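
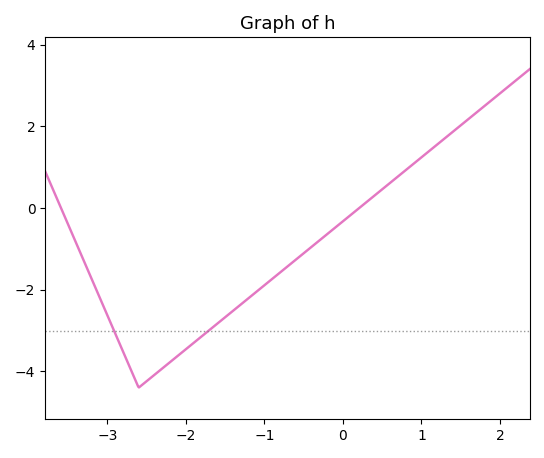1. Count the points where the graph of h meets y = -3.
2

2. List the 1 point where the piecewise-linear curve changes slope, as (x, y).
(-2.6, -4.4)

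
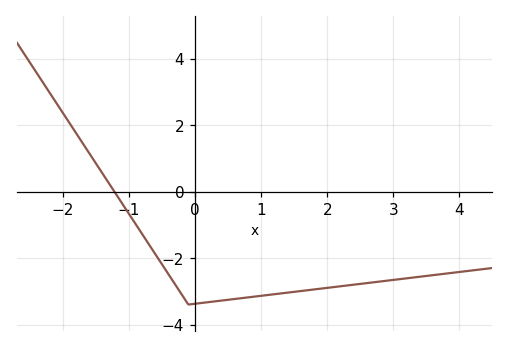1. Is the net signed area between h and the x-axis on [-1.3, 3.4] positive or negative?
negative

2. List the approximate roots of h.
-1.22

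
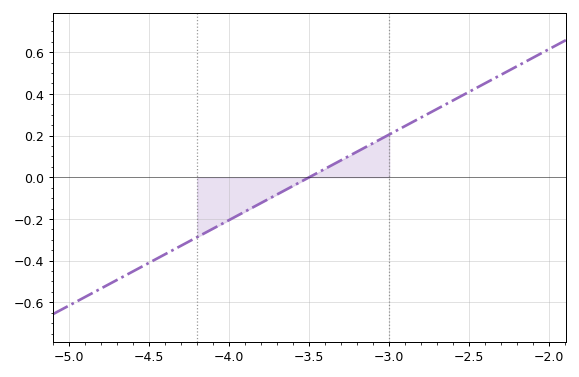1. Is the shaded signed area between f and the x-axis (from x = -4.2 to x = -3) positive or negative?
negative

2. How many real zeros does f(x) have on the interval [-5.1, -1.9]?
1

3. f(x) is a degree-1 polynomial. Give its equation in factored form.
y = 0.41(x + 3.5)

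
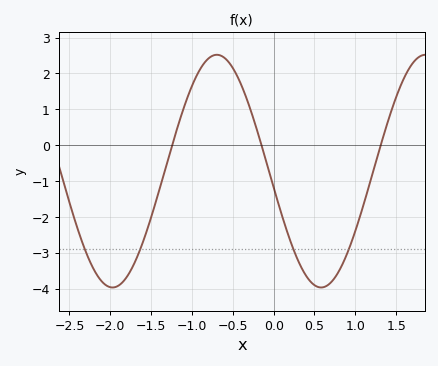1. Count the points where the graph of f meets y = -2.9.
4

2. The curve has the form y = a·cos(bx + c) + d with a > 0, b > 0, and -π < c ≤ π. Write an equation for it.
y = 3.24cos(2.46x + 1.71) - 0.72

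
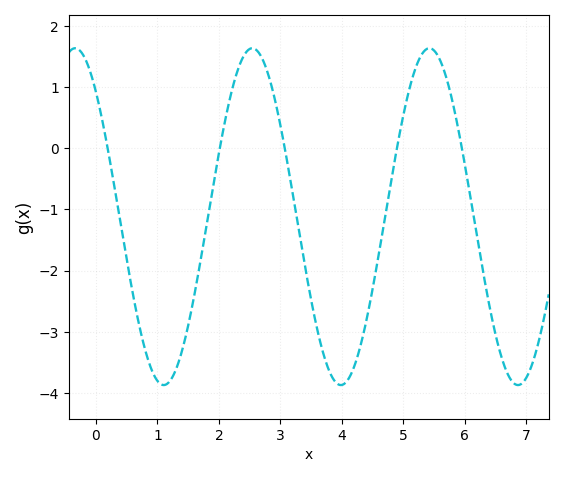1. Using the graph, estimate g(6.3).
-2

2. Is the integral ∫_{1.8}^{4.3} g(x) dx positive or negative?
negative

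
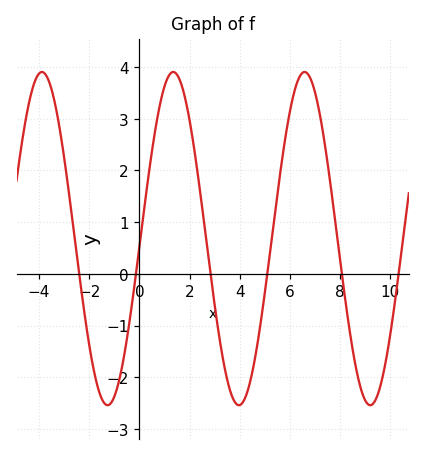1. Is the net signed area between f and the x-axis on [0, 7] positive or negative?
positive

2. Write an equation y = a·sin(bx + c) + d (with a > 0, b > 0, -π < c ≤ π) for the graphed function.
y = 3.22sin(1.2x - 0.05) + 0.68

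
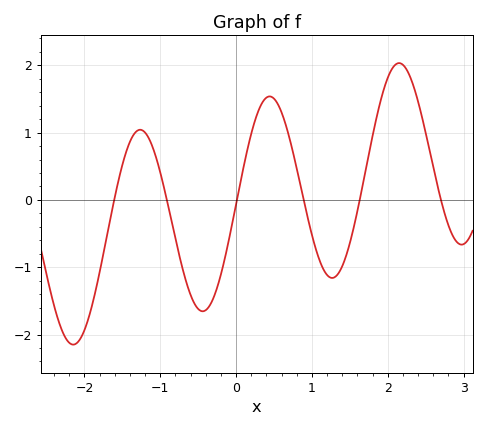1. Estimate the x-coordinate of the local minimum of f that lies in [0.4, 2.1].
1.3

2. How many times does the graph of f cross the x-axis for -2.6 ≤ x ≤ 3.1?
6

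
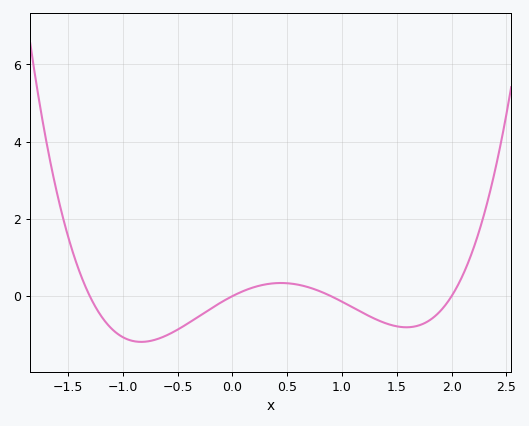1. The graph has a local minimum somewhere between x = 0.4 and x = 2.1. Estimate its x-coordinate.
1.59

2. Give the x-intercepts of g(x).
-1.3, 0, 0.9, 2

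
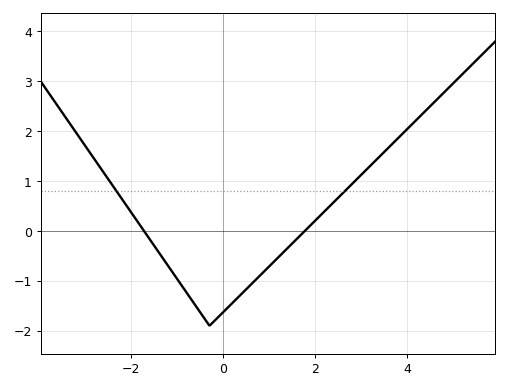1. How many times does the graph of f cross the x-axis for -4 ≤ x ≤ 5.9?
2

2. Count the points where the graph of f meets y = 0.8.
2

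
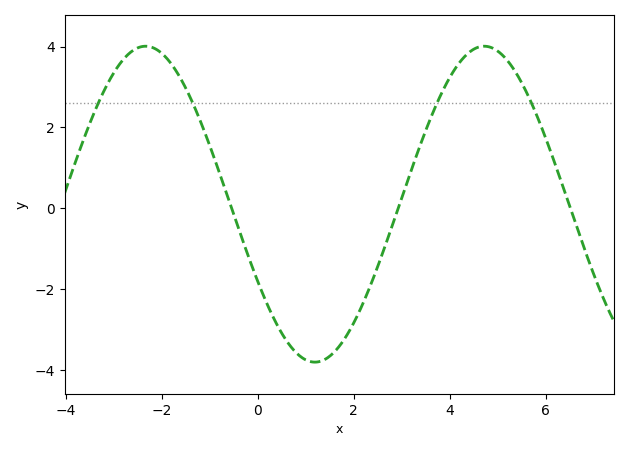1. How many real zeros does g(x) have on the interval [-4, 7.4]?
3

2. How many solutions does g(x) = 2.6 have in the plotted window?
4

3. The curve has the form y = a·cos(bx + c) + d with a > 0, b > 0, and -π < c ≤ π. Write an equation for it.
y = 3.91cos(0.89x + 2.1) + 0.1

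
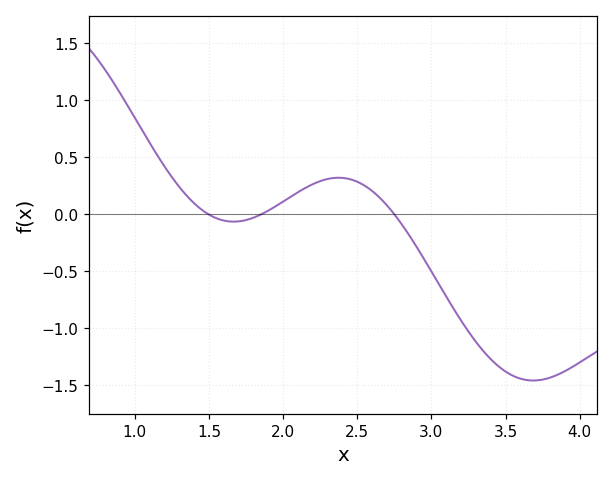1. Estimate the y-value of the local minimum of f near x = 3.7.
-1.46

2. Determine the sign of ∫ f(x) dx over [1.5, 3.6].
negative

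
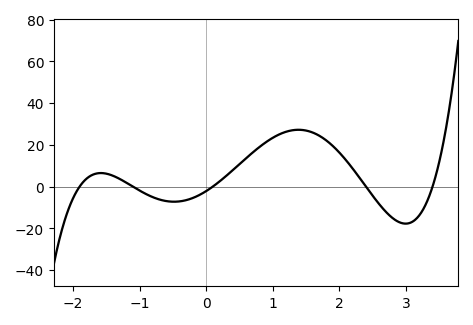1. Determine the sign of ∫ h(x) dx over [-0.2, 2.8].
positive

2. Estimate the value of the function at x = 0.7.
16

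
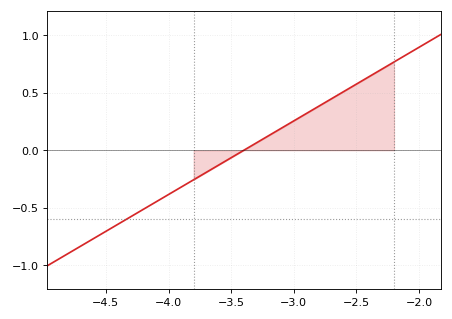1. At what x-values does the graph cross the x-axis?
-3.4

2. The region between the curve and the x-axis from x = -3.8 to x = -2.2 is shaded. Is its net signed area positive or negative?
positive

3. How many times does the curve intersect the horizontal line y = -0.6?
1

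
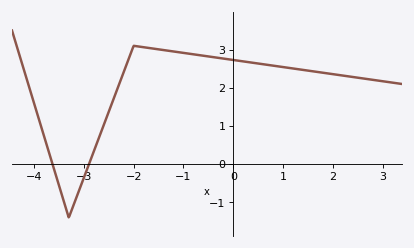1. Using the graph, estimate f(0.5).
2.64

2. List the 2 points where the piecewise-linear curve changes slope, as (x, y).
(-3.3, -1.4); (-2, 3.1)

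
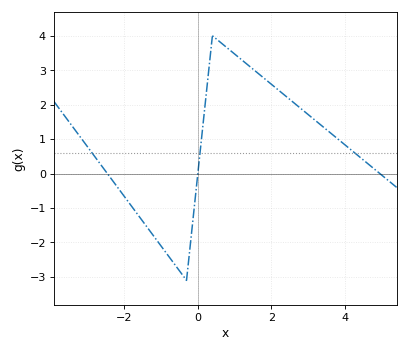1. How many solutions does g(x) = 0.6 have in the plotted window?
3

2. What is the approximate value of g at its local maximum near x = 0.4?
4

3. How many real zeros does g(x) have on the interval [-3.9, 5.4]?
3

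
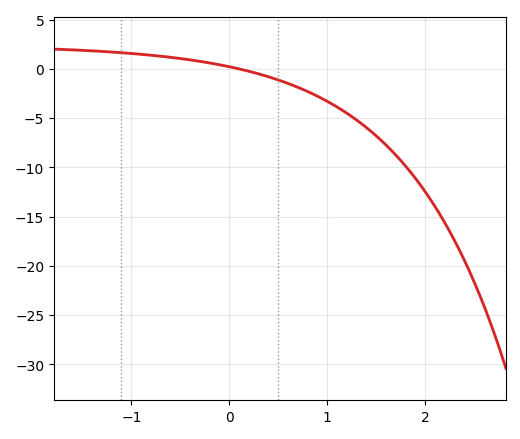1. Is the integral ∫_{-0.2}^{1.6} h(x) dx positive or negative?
negative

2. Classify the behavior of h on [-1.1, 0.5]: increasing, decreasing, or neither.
decreasing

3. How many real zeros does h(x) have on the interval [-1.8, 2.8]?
1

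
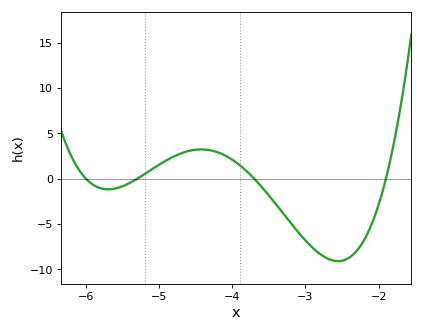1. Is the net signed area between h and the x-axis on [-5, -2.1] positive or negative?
negative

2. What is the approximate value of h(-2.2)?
-6.79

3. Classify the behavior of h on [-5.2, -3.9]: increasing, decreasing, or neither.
neither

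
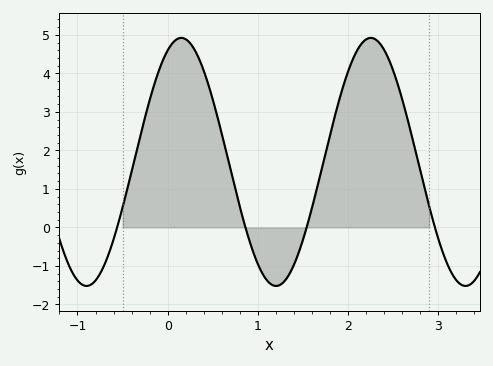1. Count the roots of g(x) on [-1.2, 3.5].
4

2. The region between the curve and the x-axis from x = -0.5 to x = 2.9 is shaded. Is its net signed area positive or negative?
positive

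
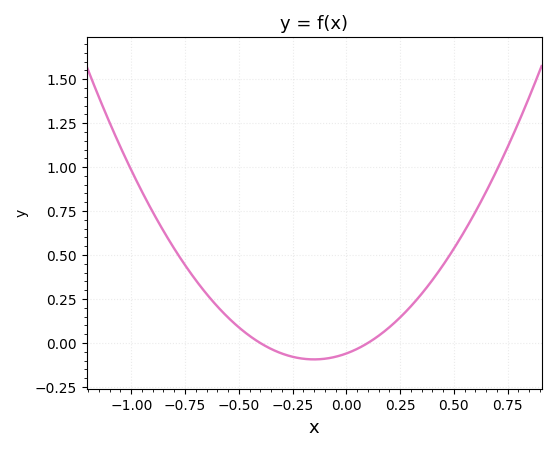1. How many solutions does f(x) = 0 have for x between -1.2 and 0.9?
2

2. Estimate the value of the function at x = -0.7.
0.358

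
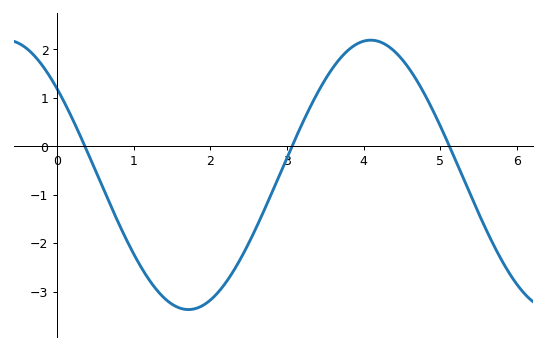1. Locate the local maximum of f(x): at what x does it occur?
4.1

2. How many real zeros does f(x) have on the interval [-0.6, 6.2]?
3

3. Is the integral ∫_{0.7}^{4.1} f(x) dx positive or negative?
negative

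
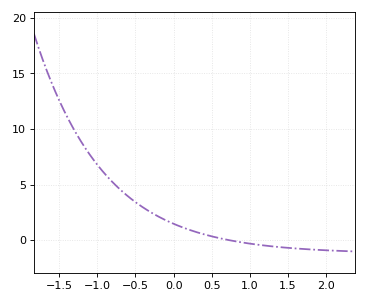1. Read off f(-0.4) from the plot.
2.94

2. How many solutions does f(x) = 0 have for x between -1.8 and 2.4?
1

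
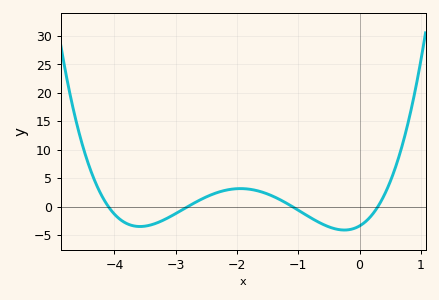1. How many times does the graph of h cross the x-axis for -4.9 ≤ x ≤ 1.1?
4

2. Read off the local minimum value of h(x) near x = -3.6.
-3.5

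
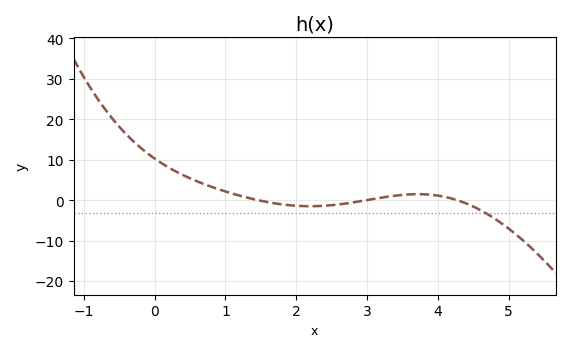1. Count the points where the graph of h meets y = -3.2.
1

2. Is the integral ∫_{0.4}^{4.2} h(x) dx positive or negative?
positive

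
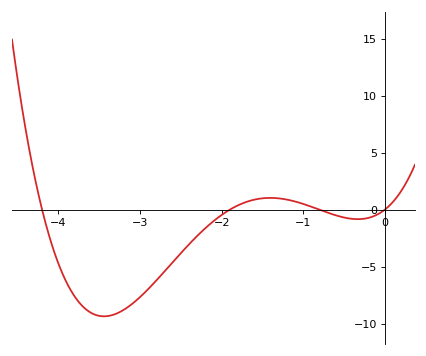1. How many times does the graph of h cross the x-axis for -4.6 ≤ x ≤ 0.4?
4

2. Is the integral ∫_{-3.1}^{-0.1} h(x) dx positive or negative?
negative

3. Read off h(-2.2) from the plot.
-1.5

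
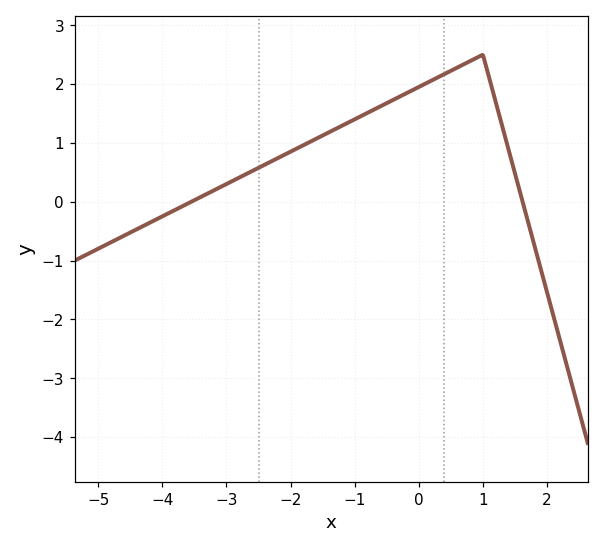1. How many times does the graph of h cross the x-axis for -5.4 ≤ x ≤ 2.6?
2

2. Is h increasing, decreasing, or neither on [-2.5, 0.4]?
increasing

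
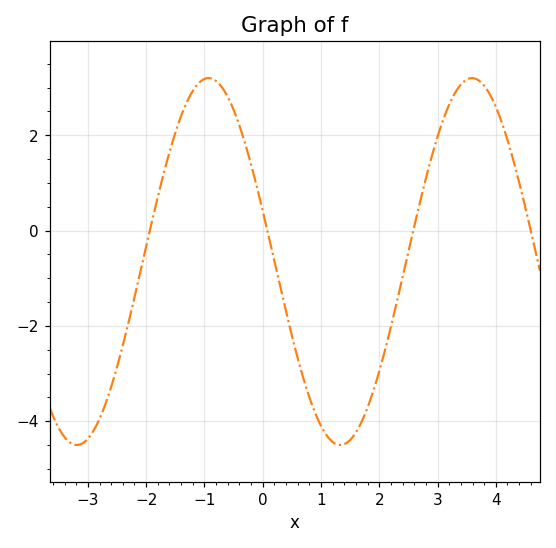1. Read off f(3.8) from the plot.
3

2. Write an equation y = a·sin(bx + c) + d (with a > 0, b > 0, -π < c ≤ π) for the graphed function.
y = 3.85sin(1.4x + 2.9) - 0.65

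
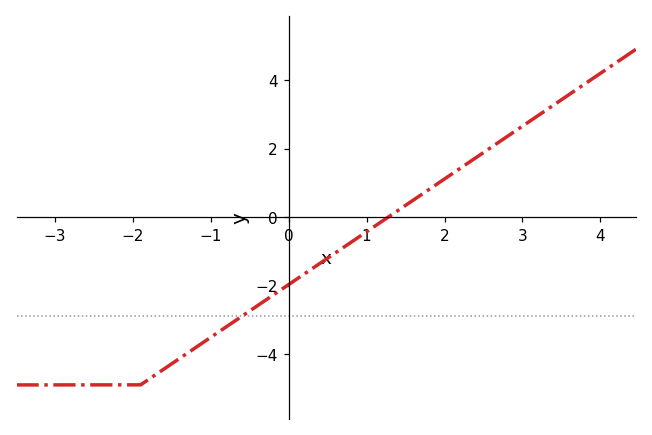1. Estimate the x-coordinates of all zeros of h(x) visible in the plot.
1.28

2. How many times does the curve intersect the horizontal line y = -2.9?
1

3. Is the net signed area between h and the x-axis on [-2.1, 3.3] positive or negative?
negative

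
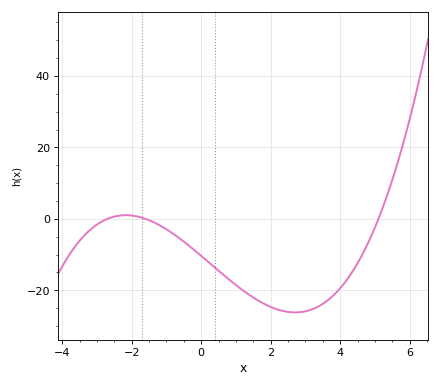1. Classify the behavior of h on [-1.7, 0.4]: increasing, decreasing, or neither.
decreasing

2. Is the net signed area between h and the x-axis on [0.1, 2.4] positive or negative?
negative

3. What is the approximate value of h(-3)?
-2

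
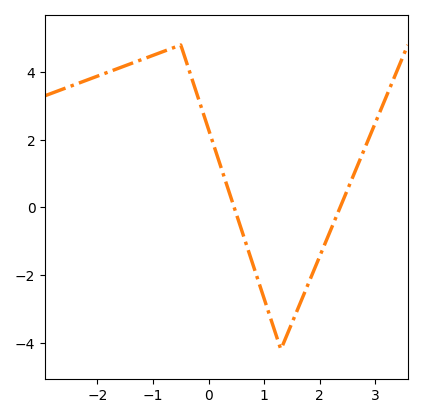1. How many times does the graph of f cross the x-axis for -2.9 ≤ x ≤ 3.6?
2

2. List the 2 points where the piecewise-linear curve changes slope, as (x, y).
(-0.5, 4.8); (1.3, -4.2)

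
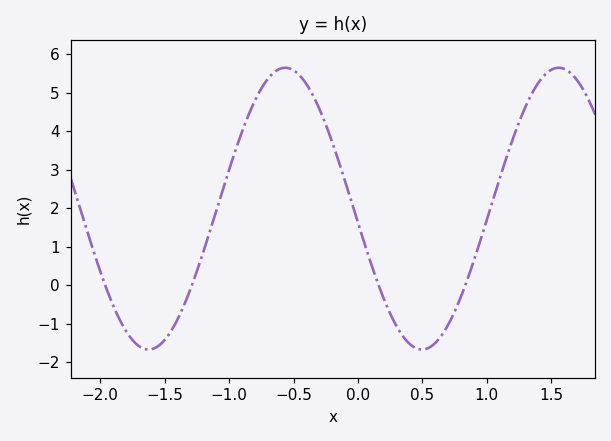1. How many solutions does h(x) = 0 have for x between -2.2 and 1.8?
4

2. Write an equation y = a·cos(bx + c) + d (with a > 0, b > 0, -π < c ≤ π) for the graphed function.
y = 3.66cos(3x + 1.7) + 1.99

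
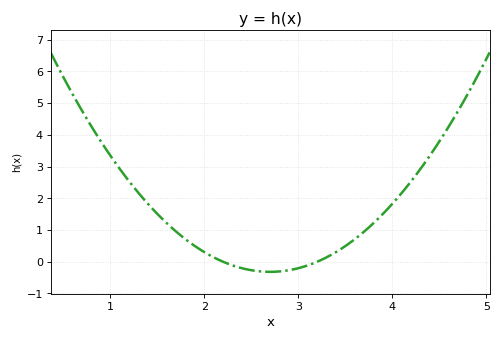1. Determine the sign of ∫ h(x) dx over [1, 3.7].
positive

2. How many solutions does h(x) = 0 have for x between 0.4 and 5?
2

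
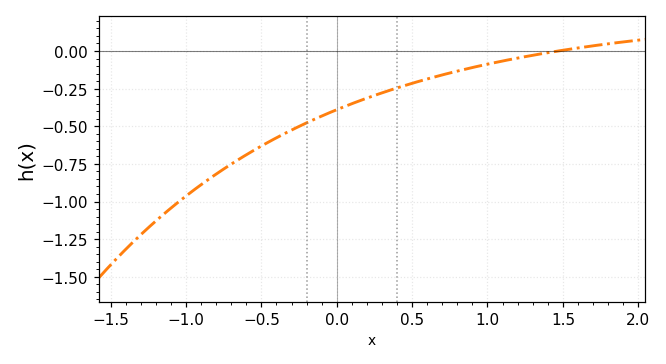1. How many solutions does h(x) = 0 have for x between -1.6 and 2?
1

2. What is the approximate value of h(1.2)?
-0.047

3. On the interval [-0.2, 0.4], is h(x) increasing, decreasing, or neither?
increasing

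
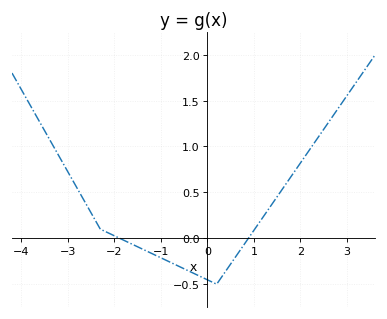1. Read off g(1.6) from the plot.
0.528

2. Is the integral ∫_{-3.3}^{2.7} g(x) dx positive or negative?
positive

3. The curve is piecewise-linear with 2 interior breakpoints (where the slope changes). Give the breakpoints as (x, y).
(-2.3, 0.1); (0.2, -0.5)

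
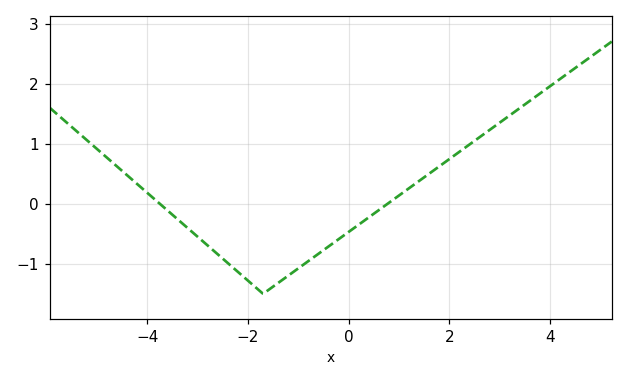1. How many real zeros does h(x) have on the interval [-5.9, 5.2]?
2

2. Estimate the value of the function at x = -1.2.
-1.2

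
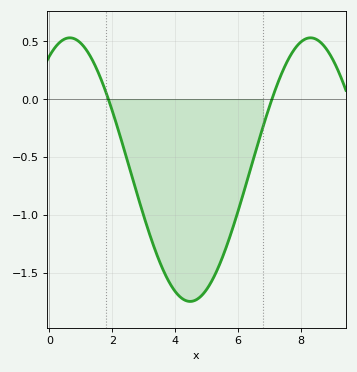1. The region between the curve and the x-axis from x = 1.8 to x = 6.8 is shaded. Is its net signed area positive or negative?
negative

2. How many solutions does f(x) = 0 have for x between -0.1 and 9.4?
2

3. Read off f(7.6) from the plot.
0.342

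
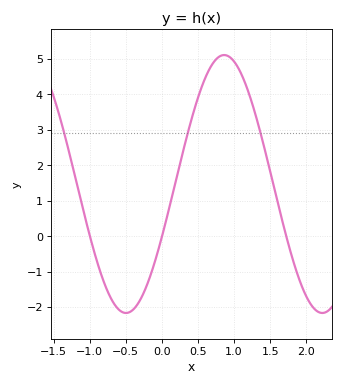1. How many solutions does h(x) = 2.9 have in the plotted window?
3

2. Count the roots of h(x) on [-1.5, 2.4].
3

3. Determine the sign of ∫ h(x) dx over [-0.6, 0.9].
positive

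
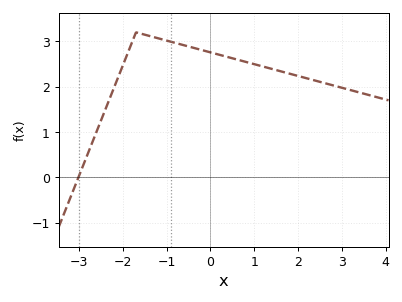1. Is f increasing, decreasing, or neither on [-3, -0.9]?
neither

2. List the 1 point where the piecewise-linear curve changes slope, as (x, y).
(-1.7, 3.2)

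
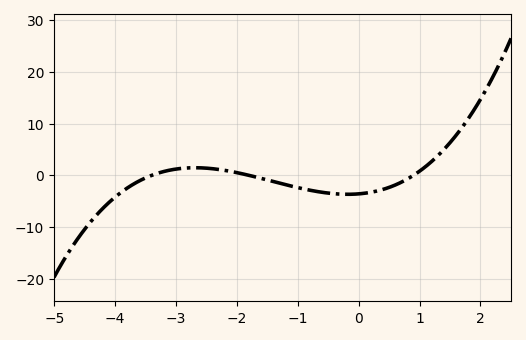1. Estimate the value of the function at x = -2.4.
1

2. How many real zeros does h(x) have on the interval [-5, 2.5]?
3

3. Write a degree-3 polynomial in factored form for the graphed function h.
y = 0.65(x + 3.4)(x + 1.8)(x - 0.9)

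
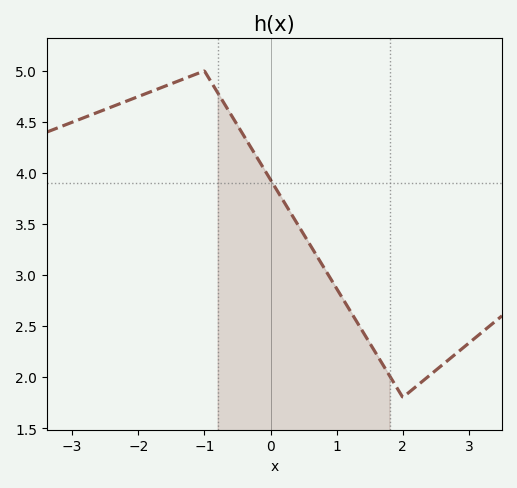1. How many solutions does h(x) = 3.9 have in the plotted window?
1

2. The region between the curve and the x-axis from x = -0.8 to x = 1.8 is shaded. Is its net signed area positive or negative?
positive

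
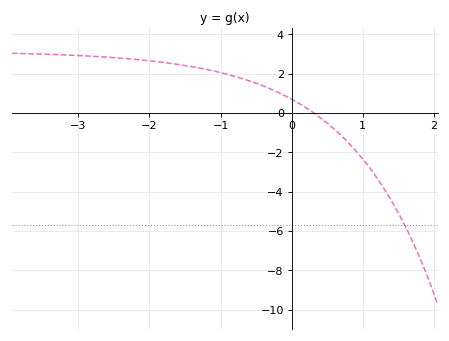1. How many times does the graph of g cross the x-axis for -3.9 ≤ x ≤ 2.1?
1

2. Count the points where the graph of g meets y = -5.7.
1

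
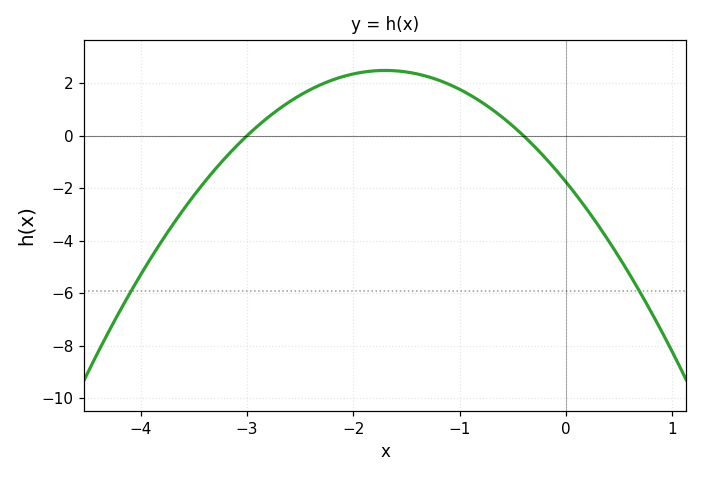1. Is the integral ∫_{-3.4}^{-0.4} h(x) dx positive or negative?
positive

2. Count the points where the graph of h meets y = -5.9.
2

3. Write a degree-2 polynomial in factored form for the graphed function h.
y = -1.47(x + 3)(x + 0.4)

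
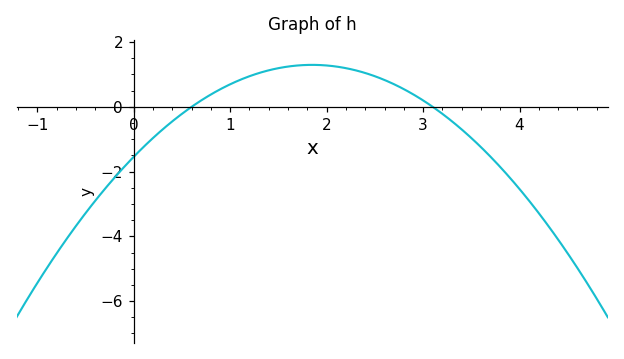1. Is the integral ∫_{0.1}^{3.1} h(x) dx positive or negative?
positive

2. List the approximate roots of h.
0.6, 3.1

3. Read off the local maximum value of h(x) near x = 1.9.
1.2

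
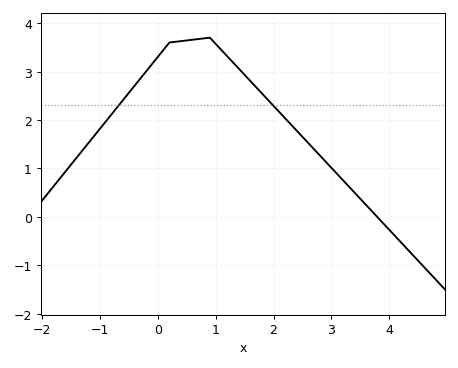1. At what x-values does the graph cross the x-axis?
3.8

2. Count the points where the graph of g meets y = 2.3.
2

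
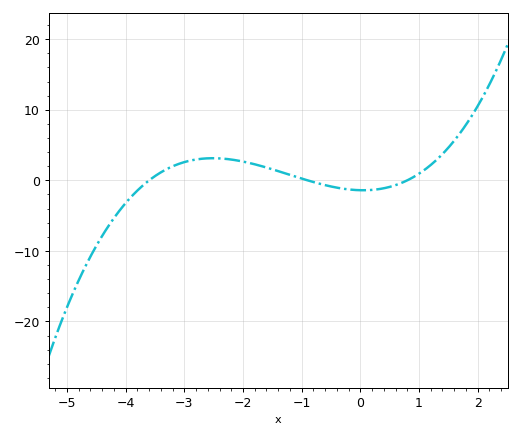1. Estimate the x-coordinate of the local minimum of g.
0.048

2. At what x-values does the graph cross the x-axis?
-3.6, -0.9, 0.8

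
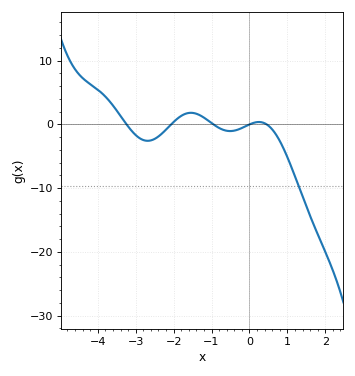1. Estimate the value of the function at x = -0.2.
-0.56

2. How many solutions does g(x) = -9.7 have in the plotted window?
1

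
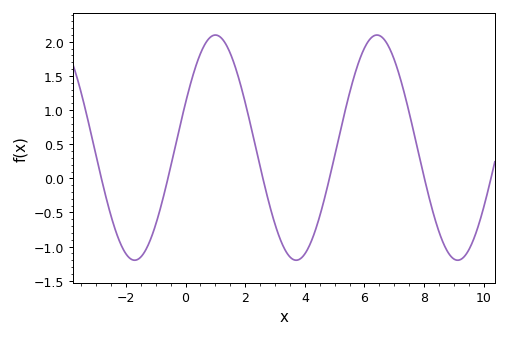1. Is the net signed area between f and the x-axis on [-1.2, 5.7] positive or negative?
positive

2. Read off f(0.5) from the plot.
1.83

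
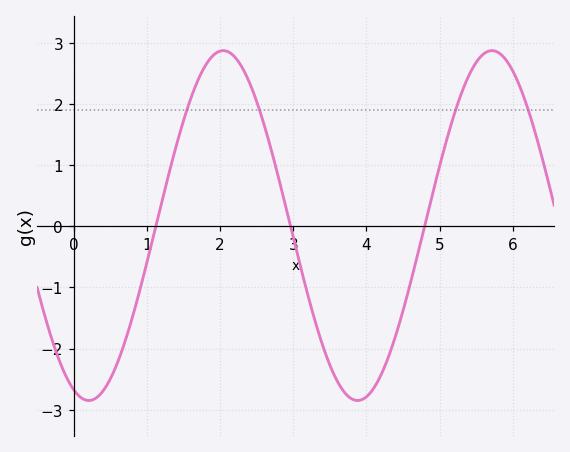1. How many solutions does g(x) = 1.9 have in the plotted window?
4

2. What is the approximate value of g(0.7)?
-1.89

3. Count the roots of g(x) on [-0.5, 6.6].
3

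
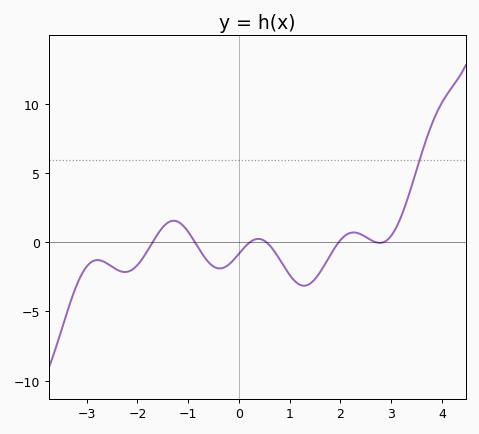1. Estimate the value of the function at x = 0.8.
-1.24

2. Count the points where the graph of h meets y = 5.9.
1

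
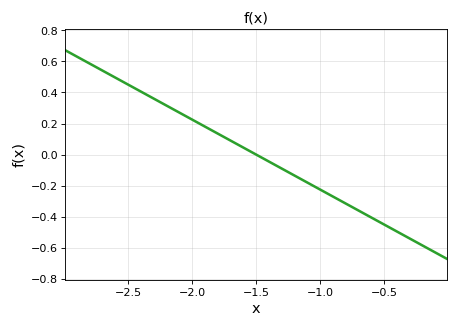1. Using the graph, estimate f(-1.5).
0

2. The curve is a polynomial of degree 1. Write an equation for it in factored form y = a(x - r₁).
y = -0.45(x + 1.5)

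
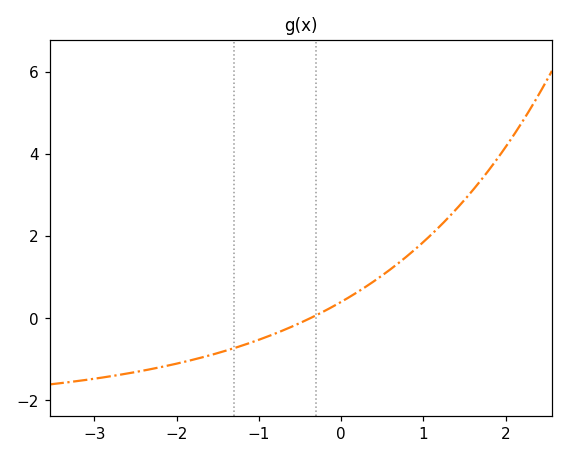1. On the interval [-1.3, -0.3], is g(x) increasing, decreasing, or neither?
increasing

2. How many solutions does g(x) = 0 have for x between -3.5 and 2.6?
1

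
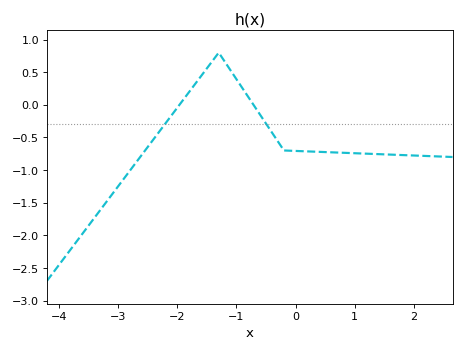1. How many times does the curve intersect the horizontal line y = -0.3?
2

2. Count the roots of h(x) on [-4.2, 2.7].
2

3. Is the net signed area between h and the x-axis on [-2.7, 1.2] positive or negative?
negative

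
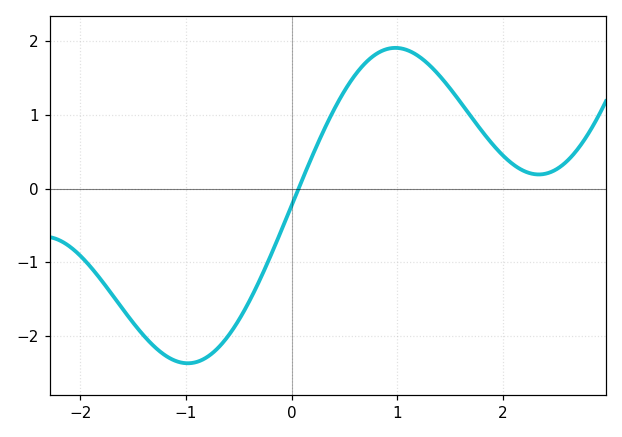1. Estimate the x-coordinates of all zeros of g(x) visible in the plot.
0.066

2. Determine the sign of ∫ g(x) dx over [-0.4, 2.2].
positive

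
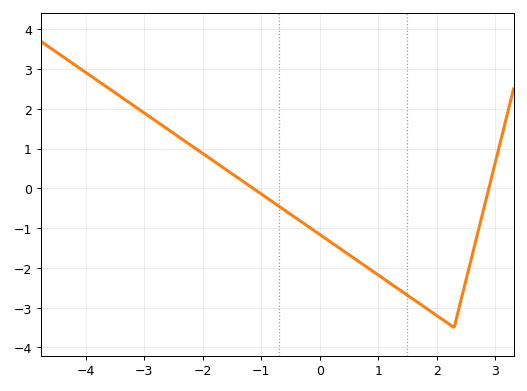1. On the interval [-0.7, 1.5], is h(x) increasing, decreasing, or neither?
decreasing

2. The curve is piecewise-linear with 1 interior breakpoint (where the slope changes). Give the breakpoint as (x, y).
(2.3, -3.5)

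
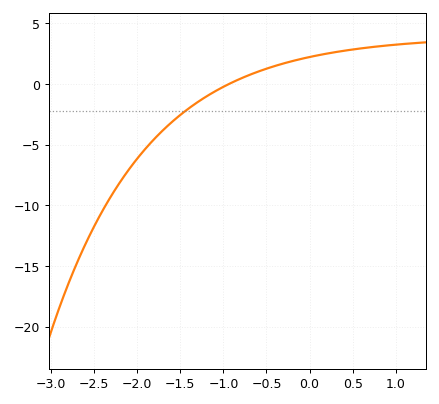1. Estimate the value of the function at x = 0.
2.22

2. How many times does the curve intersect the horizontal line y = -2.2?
1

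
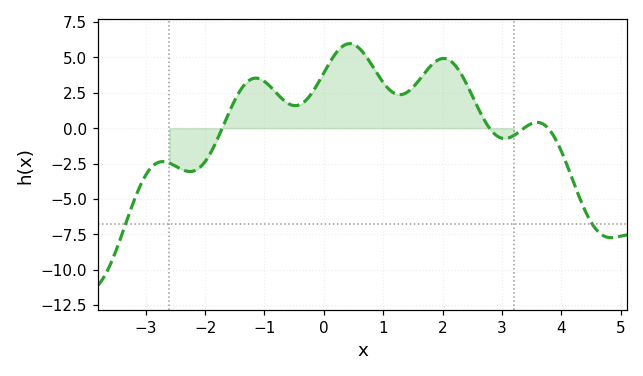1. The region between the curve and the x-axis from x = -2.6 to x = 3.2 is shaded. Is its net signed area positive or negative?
positive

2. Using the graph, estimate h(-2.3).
-3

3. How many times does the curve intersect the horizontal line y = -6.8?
2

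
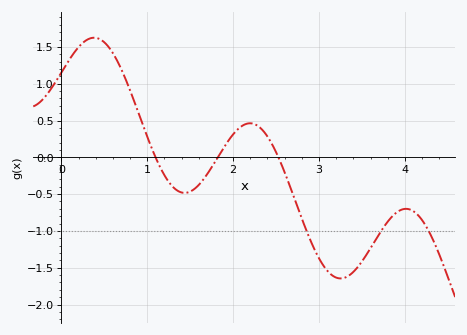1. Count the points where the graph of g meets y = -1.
3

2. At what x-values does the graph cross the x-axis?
1.1, 1.8, 2.5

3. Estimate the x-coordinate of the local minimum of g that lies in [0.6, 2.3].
1.4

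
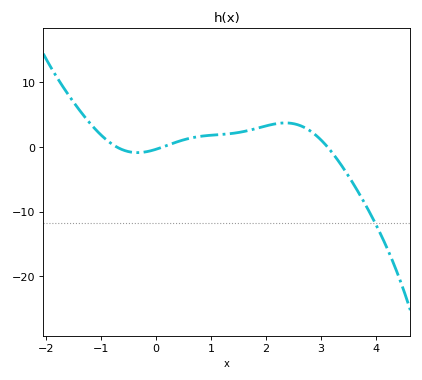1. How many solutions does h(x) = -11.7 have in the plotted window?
1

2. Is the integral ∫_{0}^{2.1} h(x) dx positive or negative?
positive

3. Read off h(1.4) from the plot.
2.12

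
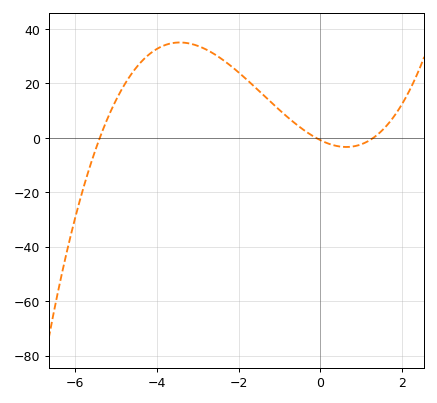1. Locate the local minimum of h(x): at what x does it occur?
0.6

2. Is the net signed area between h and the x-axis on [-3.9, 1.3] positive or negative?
positive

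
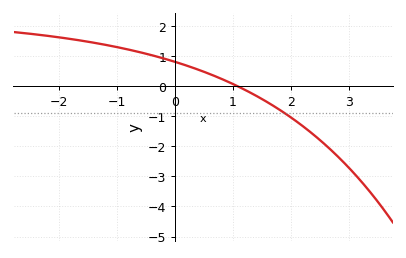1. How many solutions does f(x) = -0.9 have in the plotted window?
1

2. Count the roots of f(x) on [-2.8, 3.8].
1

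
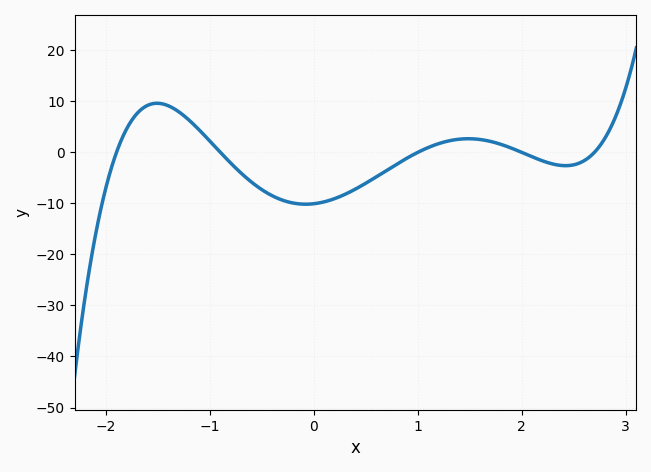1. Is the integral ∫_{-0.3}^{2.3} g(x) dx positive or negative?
negative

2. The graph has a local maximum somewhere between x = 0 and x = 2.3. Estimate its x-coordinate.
1.49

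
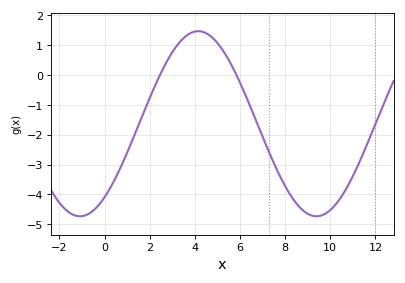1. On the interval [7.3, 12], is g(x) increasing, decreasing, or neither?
neither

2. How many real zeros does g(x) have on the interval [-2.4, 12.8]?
2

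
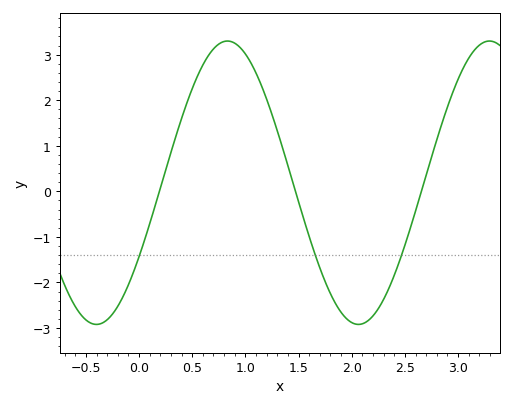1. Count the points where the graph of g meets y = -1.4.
3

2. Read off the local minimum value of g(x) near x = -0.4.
-2.9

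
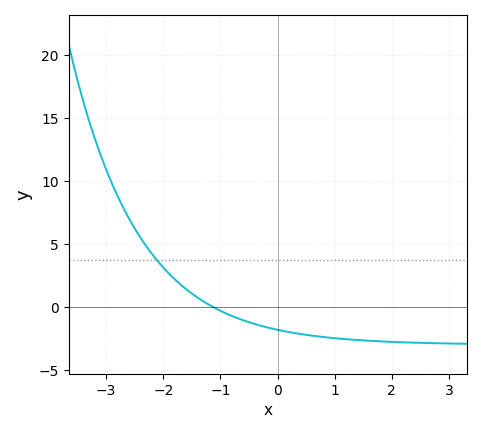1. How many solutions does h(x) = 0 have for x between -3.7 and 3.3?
1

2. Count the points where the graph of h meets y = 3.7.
1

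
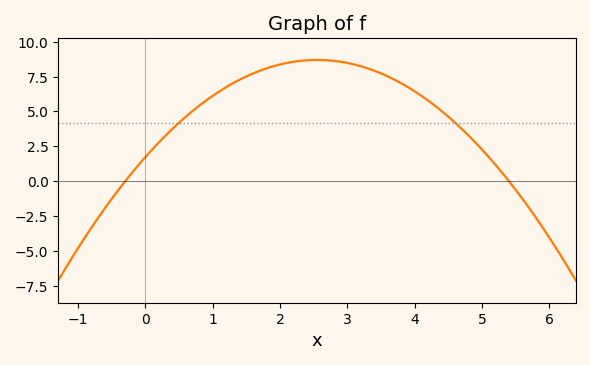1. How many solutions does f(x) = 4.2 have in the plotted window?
2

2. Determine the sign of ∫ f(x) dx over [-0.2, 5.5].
positive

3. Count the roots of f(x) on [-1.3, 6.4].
2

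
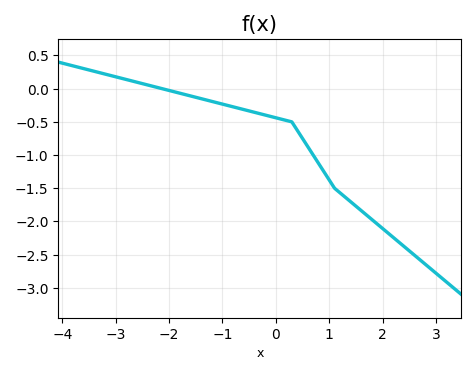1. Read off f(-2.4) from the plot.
0.056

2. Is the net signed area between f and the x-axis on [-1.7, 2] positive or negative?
negative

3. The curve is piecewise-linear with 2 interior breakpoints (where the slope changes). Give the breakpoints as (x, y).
(0.3, -0.5); (1.1, -1.5)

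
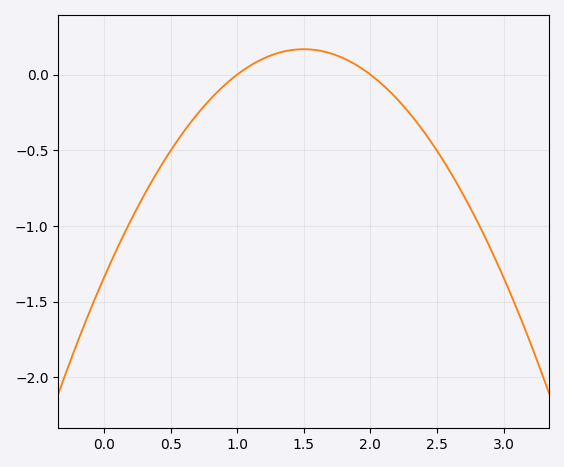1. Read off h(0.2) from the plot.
-0.95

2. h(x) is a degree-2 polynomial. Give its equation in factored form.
y = -0.67(x - 1)(x - 2)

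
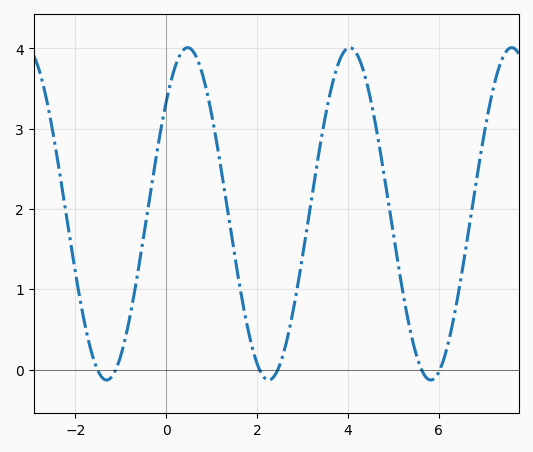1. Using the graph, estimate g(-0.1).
3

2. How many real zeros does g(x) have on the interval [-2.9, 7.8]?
6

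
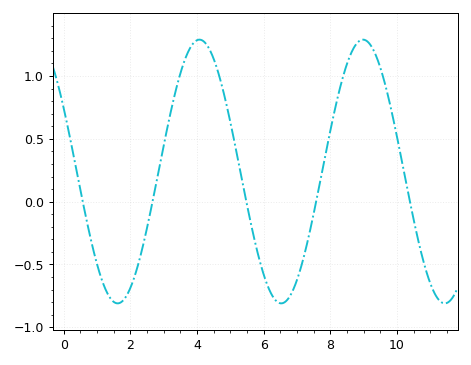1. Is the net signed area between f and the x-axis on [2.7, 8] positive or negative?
positive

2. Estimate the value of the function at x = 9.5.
1.07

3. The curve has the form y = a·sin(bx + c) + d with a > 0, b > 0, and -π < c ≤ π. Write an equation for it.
y = 1.05sin(1.28x + 2.64) + 0.24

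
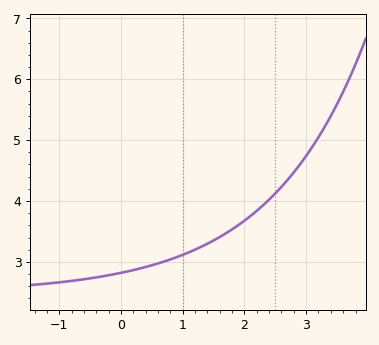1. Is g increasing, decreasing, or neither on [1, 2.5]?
increasing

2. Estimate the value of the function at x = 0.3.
2.89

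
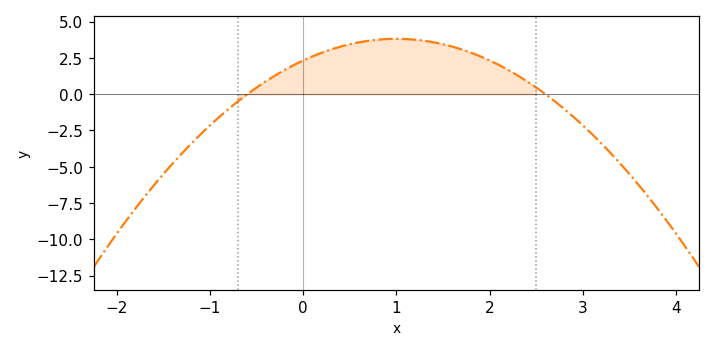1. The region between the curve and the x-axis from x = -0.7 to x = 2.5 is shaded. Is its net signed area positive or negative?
positive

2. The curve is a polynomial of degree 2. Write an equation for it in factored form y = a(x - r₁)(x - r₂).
y = -1.49(x + 0.6)(x - 2.6)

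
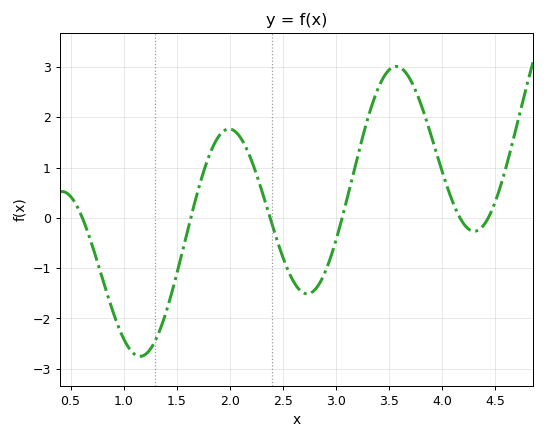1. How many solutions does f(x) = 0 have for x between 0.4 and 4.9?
6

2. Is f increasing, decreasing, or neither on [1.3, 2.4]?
neither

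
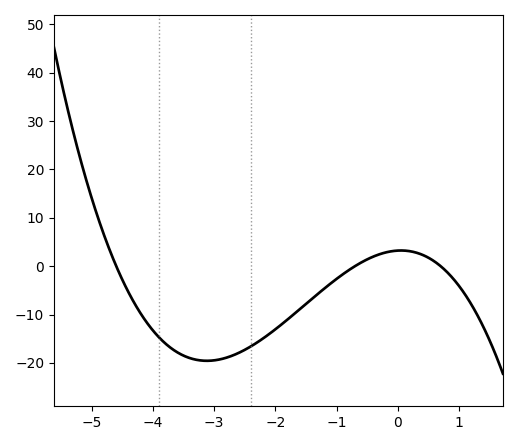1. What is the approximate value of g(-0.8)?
-1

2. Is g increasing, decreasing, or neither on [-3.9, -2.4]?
neither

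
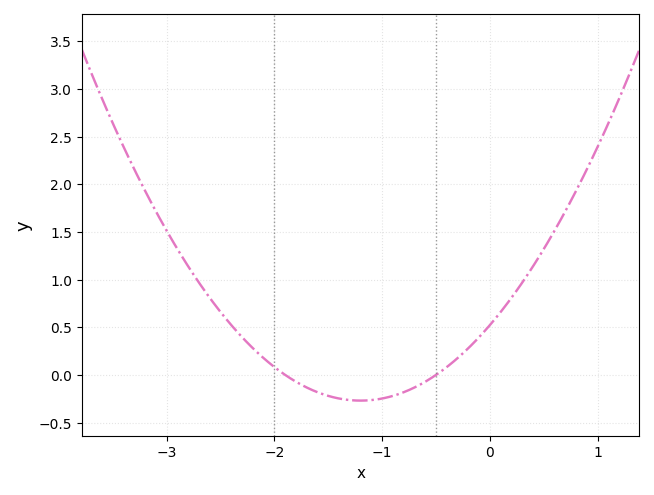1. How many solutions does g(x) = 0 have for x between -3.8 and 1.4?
2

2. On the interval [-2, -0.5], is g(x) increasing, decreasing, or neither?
neither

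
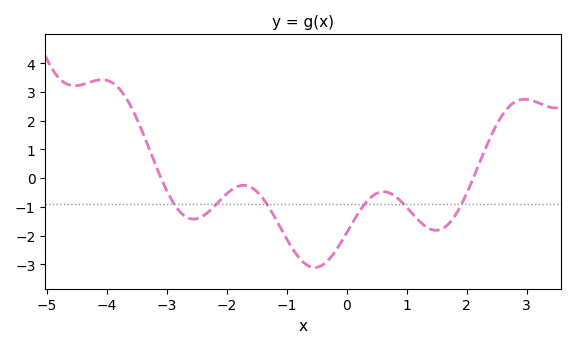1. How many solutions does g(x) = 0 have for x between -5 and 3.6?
2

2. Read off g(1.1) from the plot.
-1.2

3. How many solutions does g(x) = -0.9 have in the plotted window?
6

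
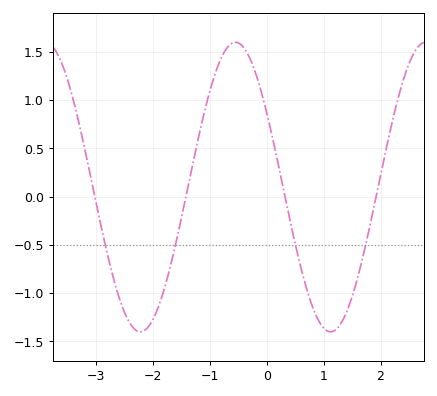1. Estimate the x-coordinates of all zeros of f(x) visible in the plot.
-3.02, -1.42, 0.322, 1.92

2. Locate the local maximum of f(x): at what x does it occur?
-0.548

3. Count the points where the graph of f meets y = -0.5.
4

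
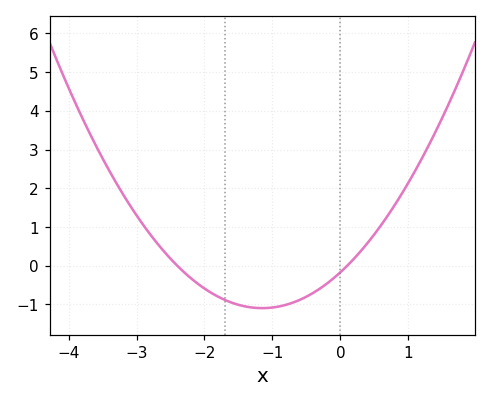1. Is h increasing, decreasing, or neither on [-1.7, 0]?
neither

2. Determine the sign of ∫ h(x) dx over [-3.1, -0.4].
negative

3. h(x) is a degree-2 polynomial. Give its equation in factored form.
y = 0.7(x + 2.4)(x - 0.1)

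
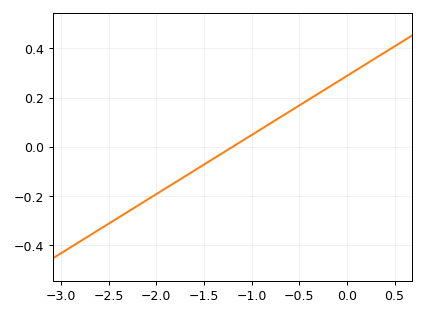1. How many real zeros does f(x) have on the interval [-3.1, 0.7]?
1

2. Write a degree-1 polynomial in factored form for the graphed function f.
y = 0.24(x + 1.2)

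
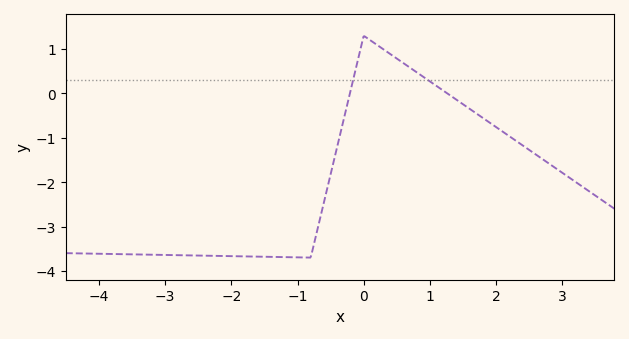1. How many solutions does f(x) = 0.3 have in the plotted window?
2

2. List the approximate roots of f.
-0.208, 1.26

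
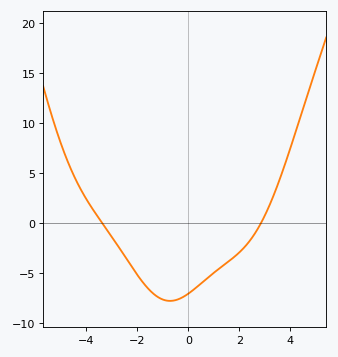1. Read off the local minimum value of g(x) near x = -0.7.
-8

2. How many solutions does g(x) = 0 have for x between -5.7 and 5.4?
2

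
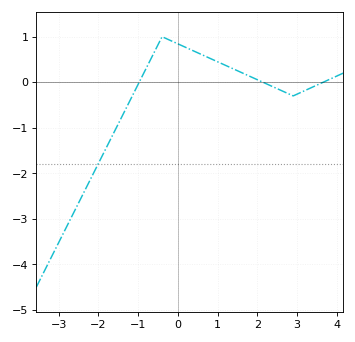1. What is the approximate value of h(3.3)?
-0.141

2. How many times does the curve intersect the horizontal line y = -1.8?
1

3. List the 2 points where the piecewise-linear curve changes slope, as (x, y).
(-0.4, 1); (2.9, -0.3)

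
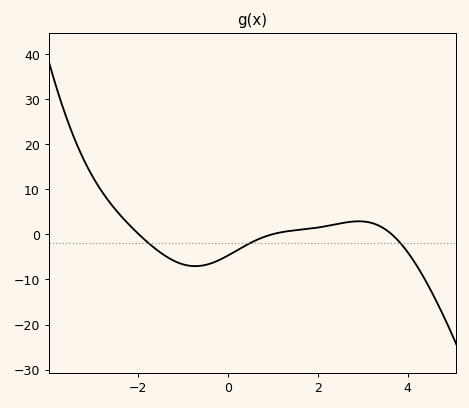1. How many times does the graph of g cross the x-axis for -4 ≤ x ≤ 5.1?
3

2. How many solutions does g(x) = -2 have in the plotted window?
3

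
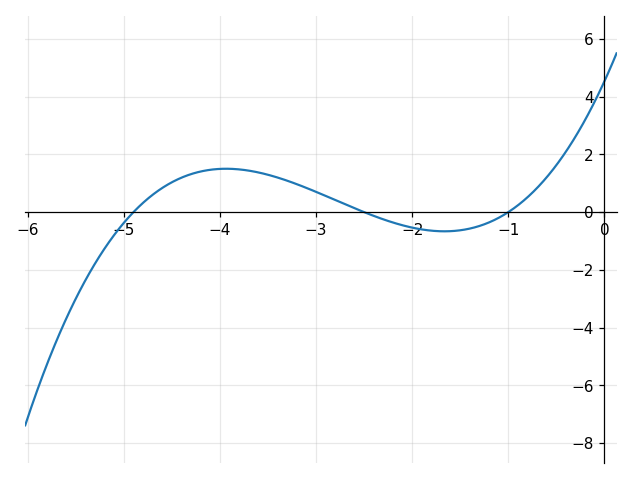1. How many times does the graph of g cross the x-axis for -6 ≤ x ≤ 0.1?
3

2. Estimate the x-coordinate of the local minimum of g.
-1.66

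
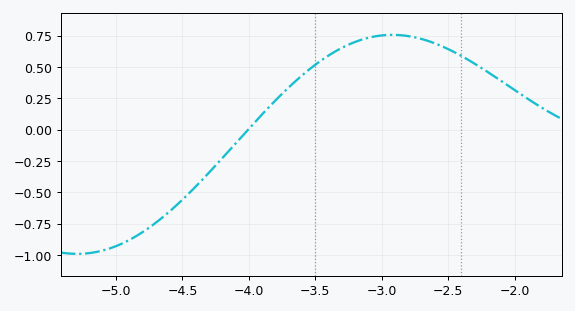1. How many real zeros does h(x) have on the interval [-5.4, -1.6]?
1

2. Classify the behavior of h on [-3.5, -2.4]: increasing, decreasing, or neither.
neither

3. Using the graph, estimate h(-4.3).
-0.34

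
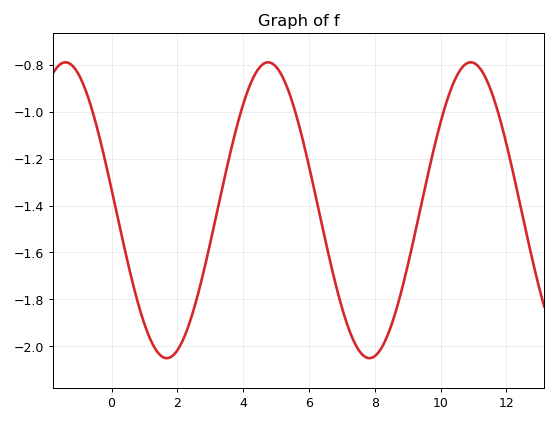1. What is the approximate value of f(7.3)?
-1.96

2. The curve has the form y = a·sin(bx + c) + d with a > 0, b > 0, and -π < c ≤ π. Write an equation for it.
y = 0.63sin(1x + 3) - 1.42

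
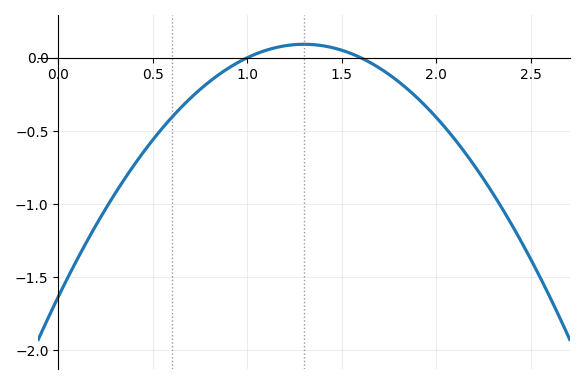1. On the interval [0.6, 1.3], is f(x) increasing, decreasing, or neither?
increasing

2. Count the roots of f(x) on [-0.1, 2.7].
2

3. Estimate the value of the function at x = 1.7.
-0.071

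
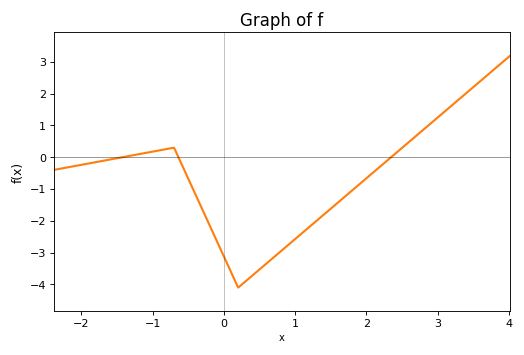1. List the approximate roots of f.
-1.42, -0.639, 2.35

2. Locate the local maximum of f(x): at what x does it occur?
-0.703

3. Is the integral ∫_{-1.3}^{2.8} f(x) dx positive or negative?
negative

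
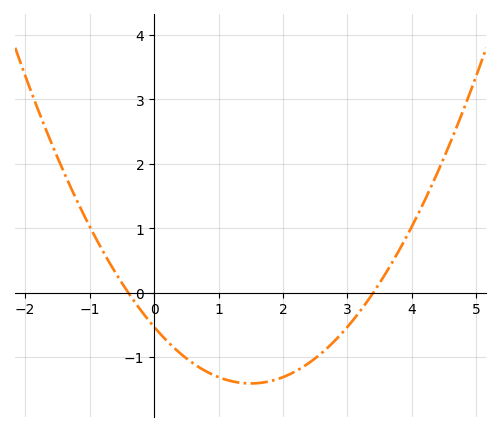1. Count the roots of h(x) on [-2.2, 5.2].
2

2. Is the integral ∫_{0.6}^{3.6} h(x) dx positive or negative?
negative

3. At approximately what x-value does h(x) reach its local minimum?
1.5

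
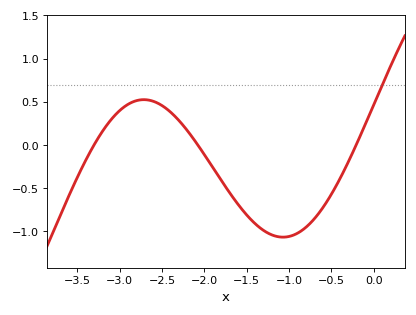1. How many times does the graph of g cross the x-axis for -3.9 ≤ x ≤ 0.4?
3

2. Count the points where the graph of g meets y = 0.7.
1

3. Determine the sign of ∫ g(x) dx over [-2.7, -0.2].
negative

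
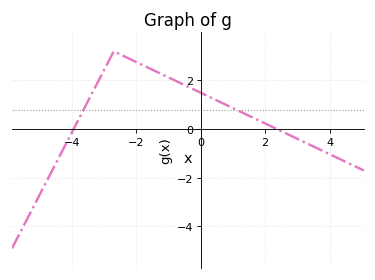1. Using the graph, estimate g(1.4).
0.6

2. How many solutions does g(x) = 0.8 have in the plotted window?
2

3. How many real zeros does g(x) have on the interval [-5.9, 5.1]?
2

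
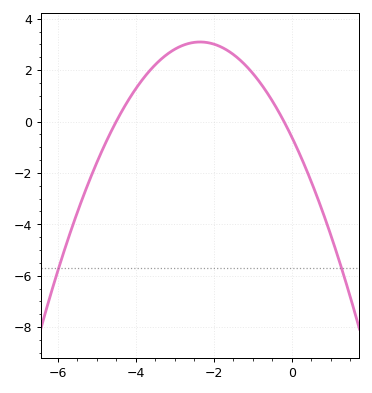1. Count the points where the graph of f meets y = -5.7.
2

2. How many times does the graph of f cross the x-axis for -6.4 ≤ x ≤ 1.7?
2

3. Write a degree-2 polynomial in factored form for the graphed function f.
y = -0.67(x + 4.5)(x + 0.2)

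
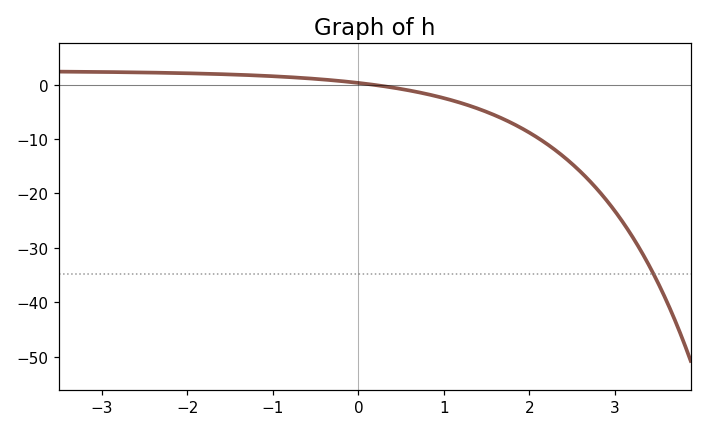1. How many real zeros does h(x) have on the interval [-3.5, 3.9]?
1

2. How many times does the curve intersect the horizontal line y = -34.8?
1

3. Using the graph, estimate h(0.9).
-2.1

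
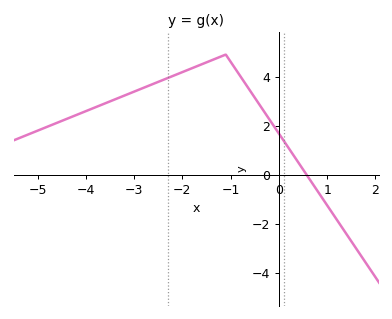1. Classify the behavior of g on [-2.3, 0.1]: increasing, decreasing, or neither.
neither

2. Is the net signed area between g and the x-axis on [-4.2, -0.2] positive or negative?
positive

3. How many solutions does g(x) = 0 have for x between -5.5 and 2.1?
1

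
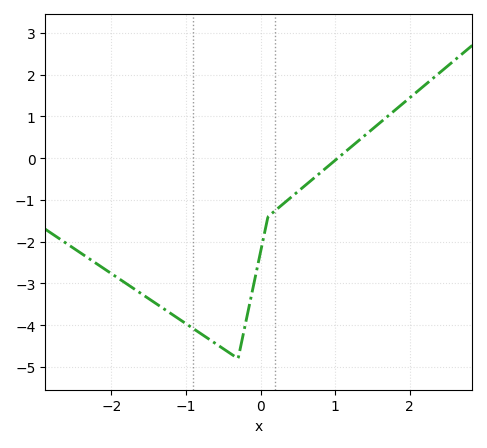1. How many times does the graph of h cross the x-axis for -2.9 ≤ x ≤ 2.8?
1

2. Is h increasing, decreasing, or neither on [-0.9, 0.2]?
neither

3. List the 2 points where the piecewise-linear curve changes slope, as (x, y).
(-0.3, -4.8); (0.1, -1.4)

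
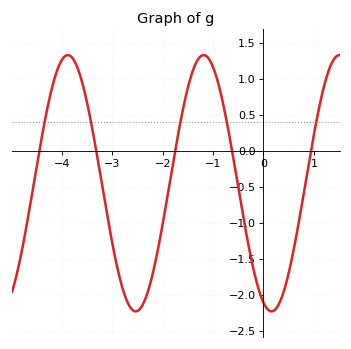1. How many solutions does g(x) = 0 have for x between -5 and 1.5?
5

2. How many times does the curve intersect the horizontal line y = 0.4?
5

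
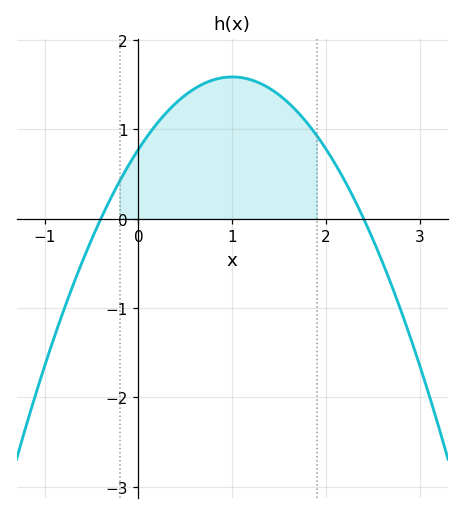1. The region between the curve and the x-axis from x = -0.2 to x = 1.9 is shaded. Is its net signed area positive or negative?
positive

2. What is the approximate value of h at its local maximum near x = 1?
1.6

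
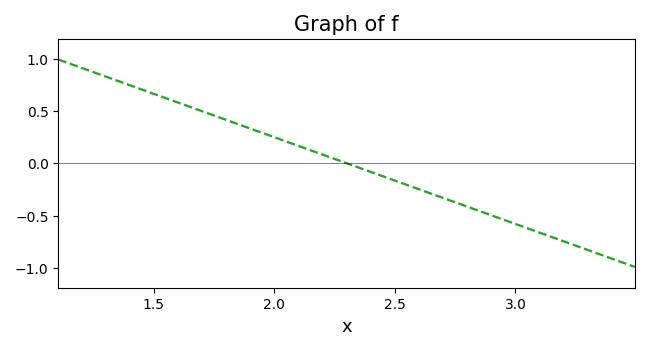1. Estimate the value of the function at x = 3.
-0.6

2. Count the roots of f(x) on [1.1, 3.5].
1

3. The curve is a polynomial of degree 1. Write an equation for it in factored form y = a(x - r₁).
y = -0.83(x - 2.3)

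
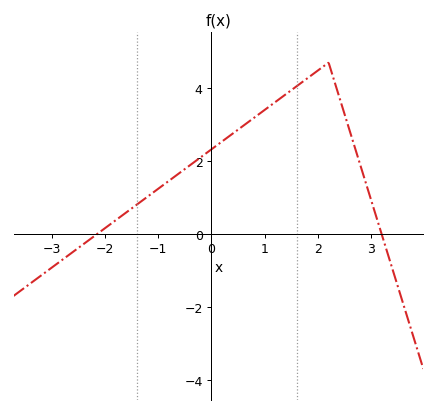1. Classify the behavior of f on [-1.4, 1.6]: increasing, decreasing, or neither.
increasing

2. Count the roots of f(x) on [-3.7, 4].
2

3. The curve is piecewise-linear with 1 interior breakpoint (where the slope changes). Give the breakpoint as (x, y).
(2.2, 4.7)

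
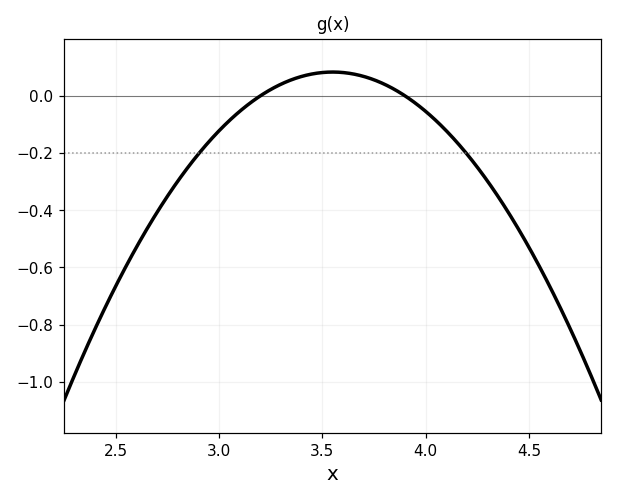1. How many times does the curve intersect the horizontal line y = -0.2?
2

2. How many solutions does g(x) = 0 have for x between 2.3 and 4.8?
2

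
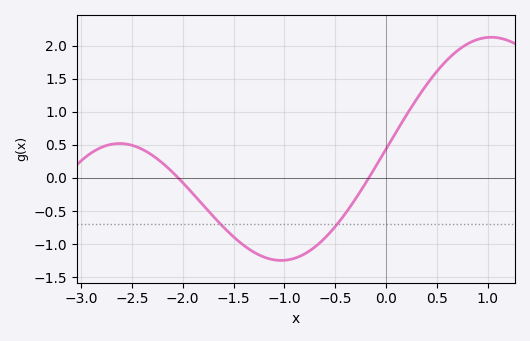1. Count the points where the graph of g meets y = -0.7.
2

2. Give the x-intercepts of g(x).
-2.04, -0.171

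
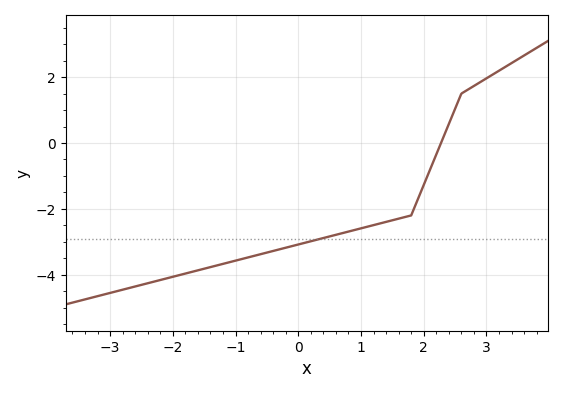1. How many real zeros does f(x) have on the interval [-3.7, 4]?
1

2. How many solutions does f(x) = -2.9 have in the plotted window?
1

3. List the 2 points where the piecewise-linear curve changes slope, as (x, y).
(1.8, -2.2); (2.6, 1.5)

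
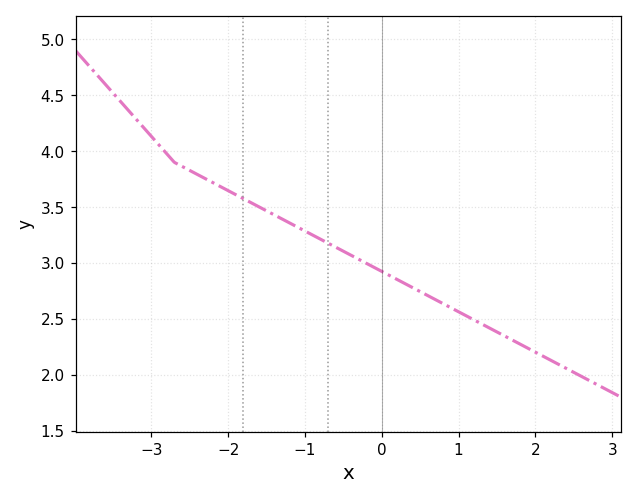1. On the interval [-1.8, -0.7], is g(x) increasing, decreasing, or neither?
decreasing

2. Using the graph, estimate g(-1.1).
3.32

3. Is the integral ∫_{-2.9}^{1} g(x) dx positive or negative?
positive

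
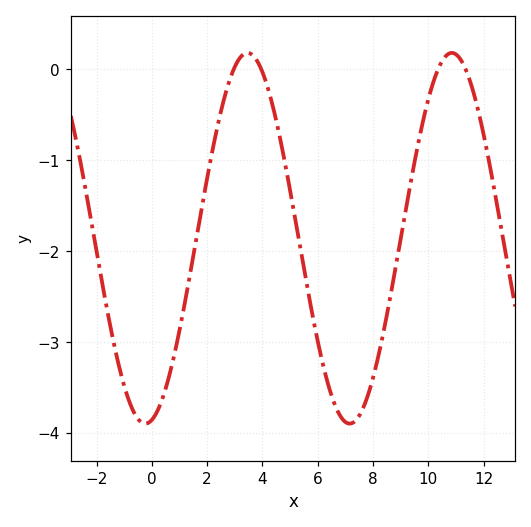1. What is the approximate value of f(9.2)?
-1.5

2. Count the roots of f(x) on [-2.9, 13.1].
4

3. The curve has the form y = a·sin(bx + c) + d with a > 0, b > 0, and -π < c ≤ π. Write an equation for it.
y = 2.04sin(0.85x - 1.4) - 1.86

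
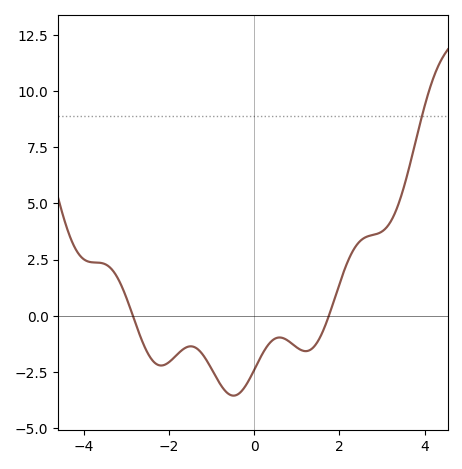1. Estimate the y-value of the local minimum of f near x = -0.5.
-3.56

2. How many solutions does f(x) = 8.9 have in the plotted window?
1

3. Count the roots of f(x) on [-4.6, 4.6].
2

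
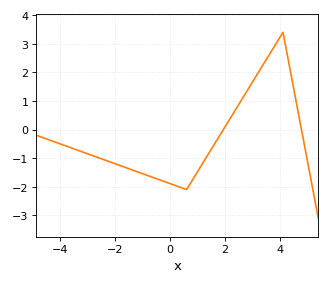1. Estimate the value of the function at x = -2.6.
-1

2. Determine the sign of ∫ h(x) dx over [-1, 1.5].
negative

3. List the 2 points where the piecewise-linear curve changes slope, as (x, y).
(0.6, -2.1); (4.1, 3.4)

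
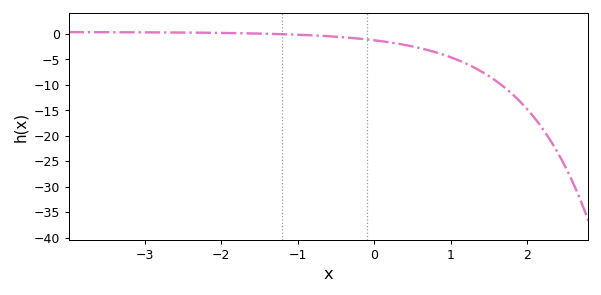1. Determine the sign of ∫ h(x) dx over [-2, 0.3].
negative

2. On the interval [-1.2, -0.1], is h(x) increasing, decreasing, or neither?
decreasing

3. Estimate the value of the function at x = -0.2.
-1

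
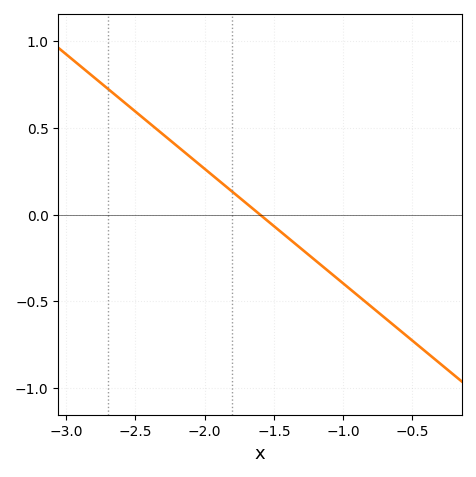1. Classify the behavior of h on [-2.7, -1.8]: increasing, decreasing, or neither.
decreasing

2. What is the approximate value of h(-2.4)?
0.528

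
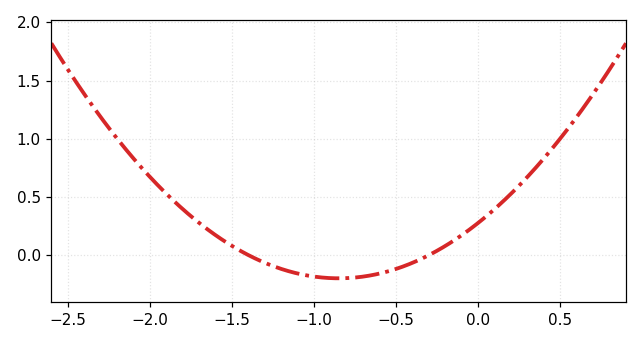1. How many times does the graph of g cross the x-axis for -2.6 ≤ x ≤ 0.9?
2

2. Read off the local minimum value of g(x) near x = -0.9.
-0.2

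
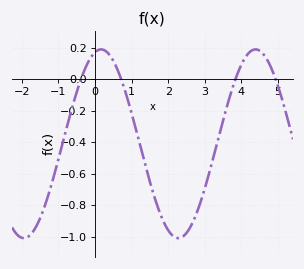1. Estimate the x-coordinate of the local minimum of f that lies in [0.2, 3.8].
2.2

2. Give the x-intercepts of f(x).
-0.4, 0.8, 3.8, 5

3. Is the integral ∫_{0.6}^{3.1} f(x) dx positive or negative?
negative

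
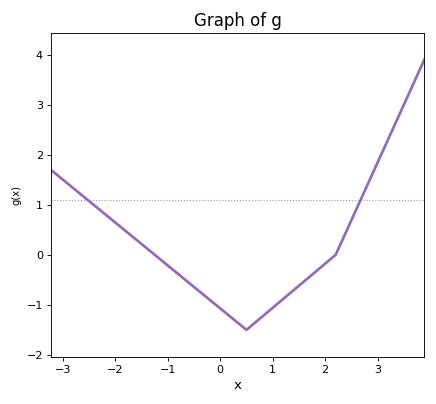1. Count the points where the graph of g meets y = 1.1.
2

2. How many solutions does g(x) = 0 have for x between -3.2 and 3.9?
2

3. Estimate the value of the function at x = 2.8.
1.38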